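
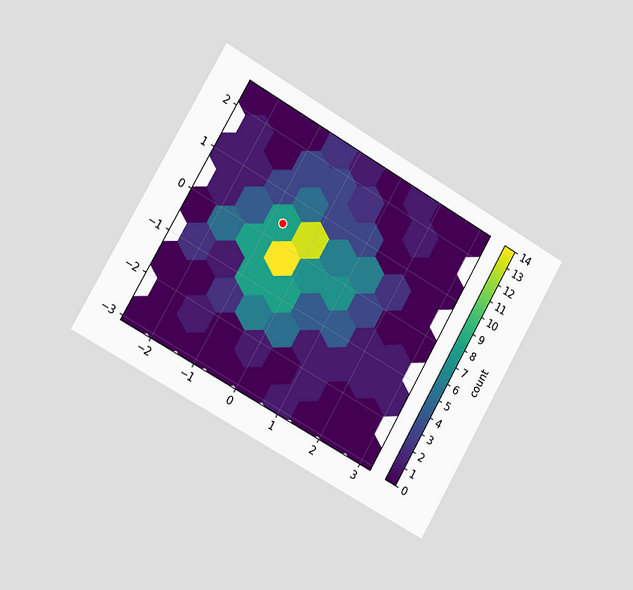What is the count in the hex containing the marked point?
8

The chart is tilted about 30° clockwise and viewed slightly from the left. The marked hex reads 8 on the colorbar.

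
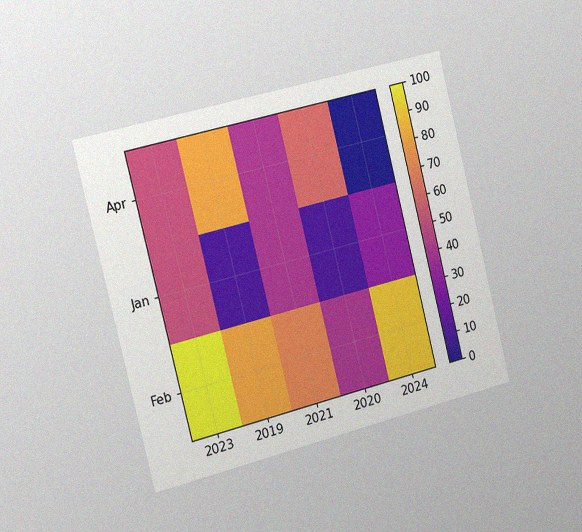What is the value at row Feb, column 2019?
80

The chart is tilted about 14° counter-clockwise and viewed slightly from the left, with some photo noise. Matching cell (Feb, 2019) against the colorbar gives 80.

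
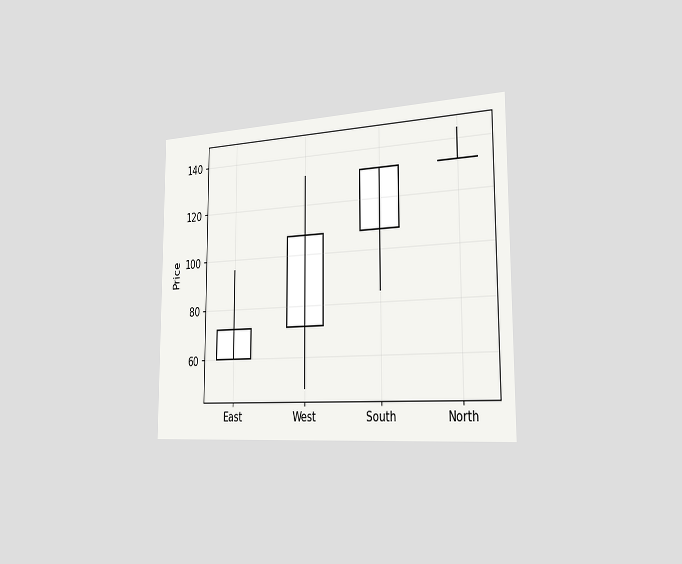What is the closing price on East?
72

The chart is viewed slightly from the right. The East candle closes at 72.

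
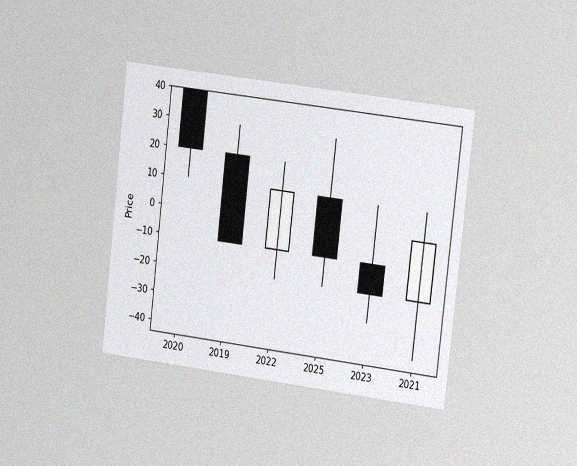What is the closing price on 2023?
The chart is tilted about 7° clockwise and viewed slightly from the right, with some photo noise. The 2023 candle closes at -20.

-20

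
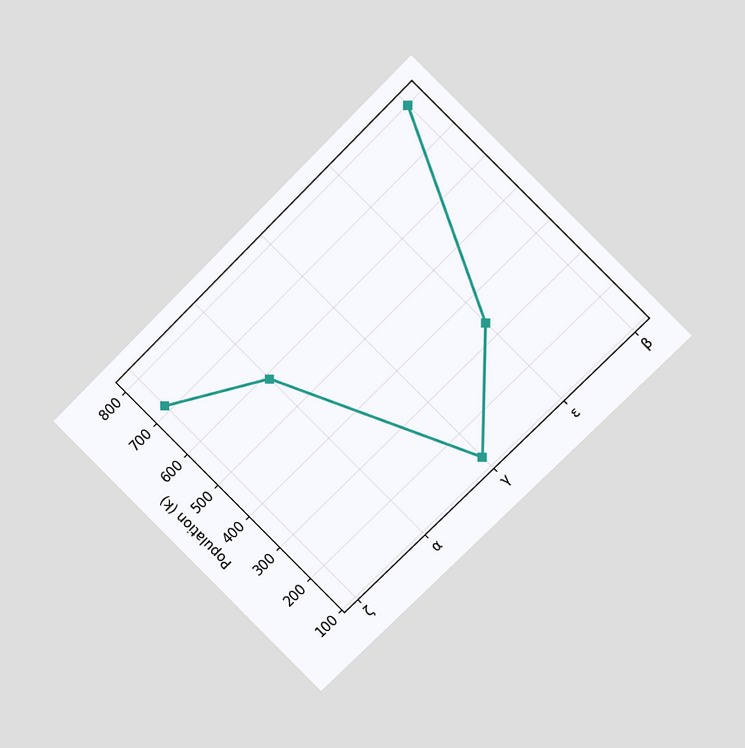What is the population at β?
798k

The chart is tilted about 45° counter-clockwise and viewed at a slight angle. At β, the line is at 798k.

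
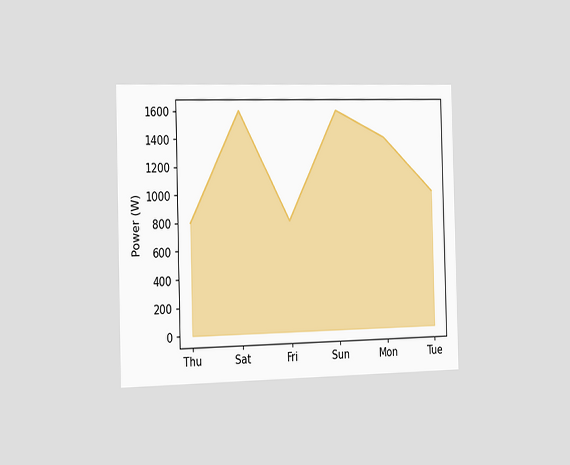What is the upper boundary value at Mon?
1400W

The chart is viewed slightly from the left. At Mon the upper boundary is at 1400W.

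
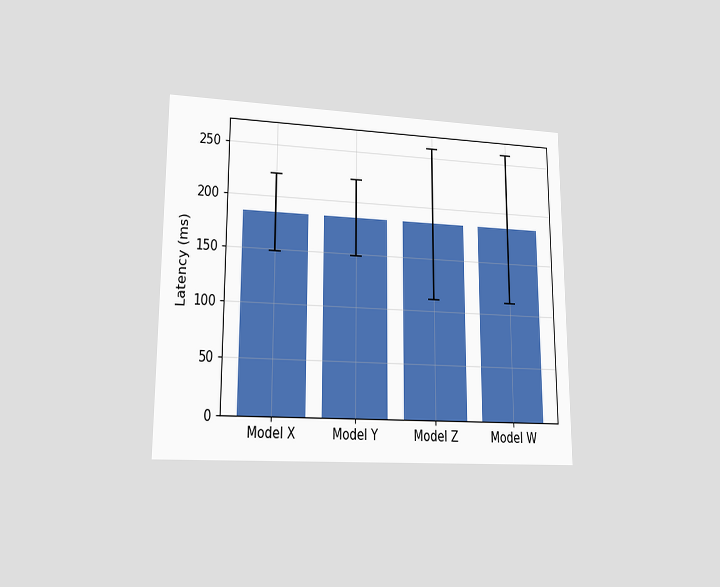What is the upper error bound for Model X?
The chart is viewed at a slight angle. The Model X bar's upper whisker reaches 222ms.

222ms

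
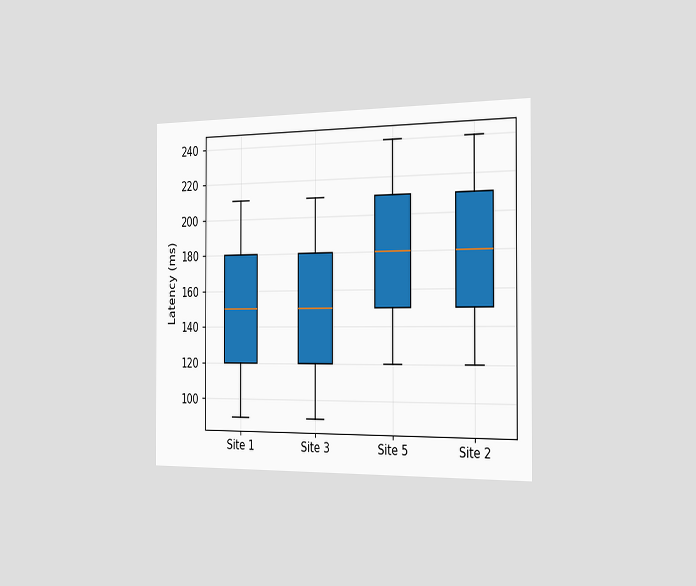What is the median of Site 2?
The chart is viewed slightly from the right. The median line in the Site 2 box sits at 180ms.

180ms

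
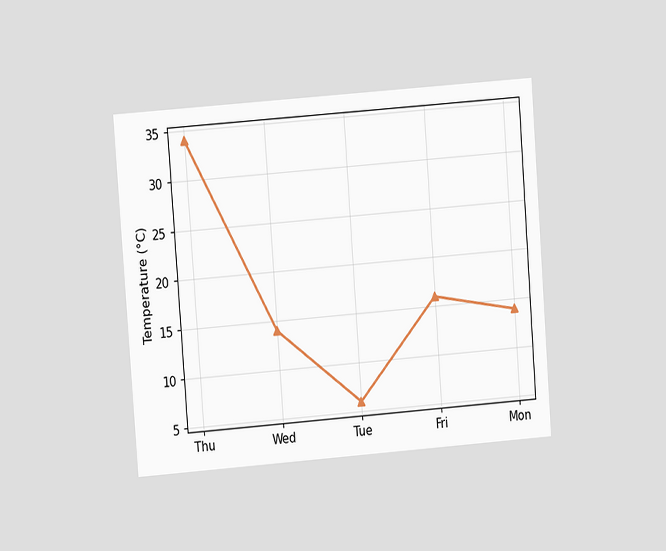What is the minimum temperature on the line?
The chart is tilted about 4° counter-clockwise and viewed at a slight angle. The lowest point is at Tue, and reading across to the y-axis gives 6°C.

6°C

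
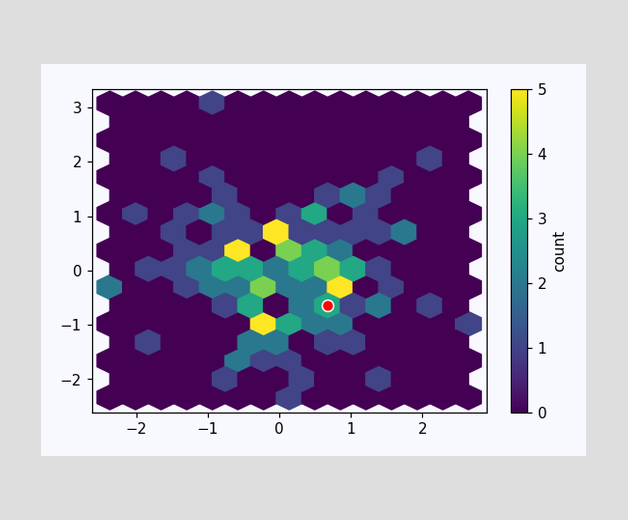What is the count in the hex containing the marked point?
The marked hex reads 3 on the colorbar.

3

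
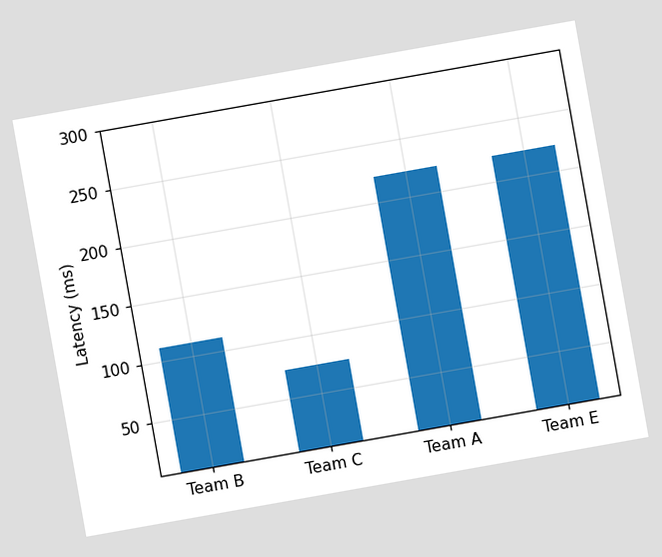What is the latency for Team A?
222ms

The chart is tilted about 10° counter-clockwise. Reading along the chart's y-axis, the Team A bar reaches 222ms.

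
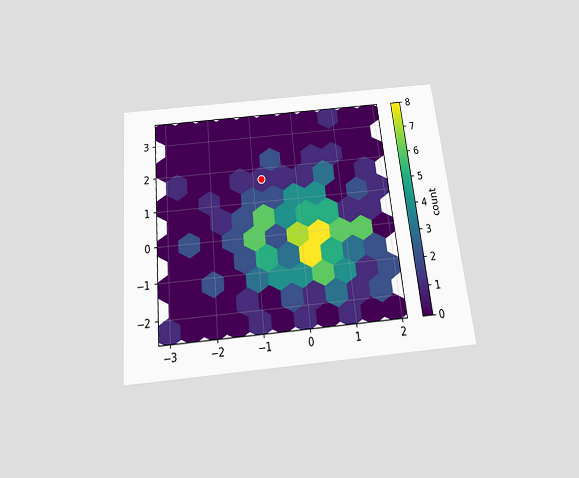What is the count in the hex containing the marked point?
The chart is tilted about 6° counter-clockwise and viewed slightly from below. The marked hex reads 1 on the colorbar.

1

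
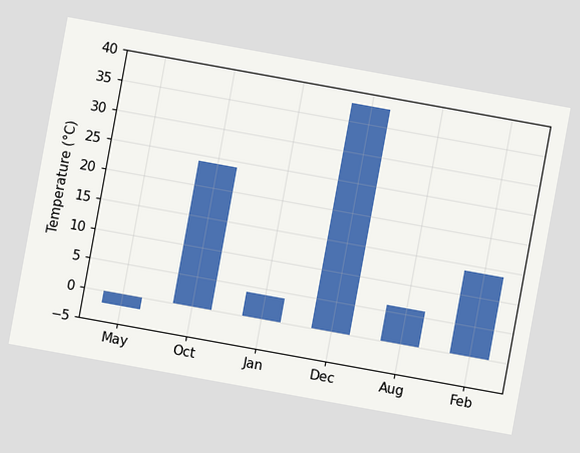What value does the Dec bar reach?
The chart is tilted about 10° clockwise. Reading along the chart's y-axis, the Dec bar reaches 38°C.

38°C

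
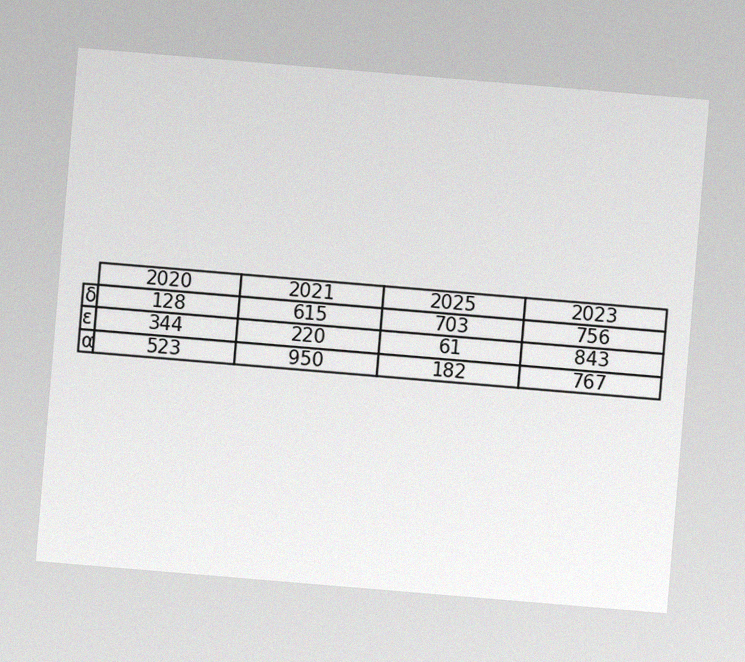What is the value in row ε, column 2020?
The chart is tilted about 5° clockwise, with some photo noise. The (ε, 2020) cell reads 344.

344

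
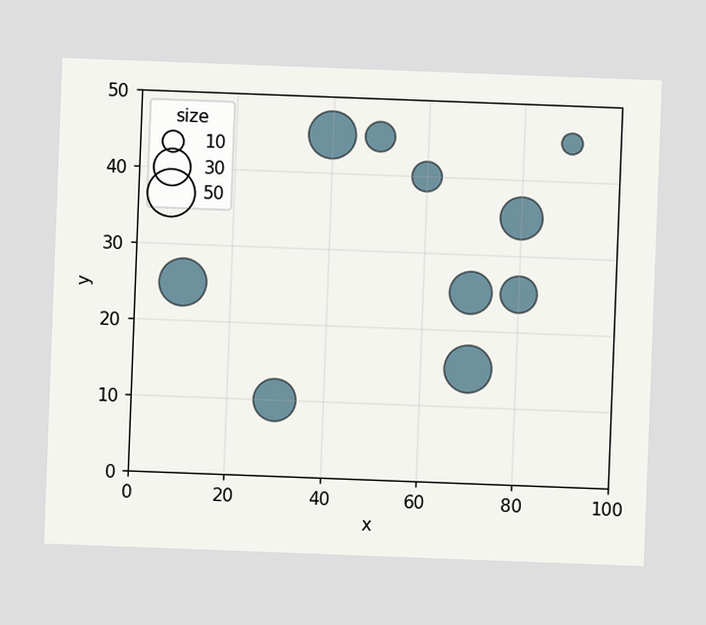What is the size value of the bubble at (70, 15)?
50

The chart is tilted about 2° clockwise. Matching the bubble at (70, 15) against the size legend gives 50.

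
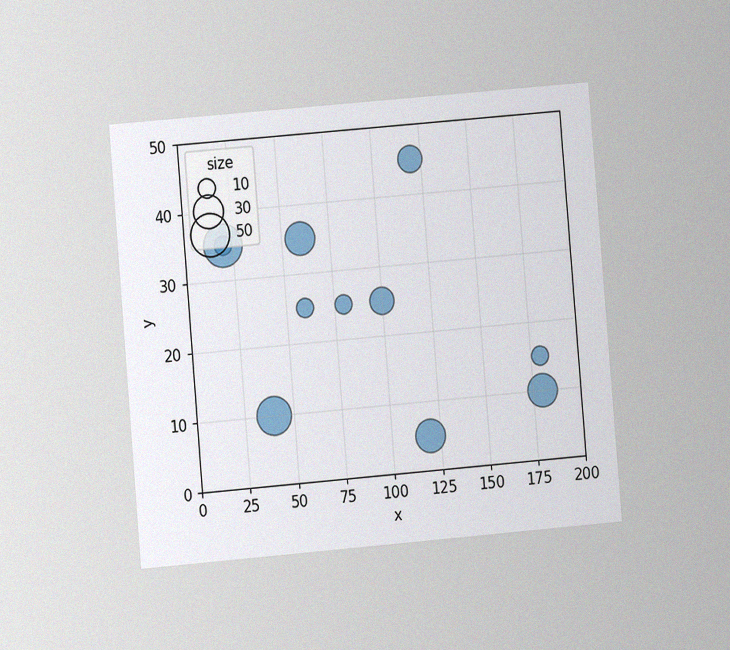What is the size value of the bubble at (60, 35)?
30

The chart is tilted about 5° counter-clockwise and viewed at a slight angle, with some photo noise. Matching the bubble at (60, 35) against the size legend gives 30.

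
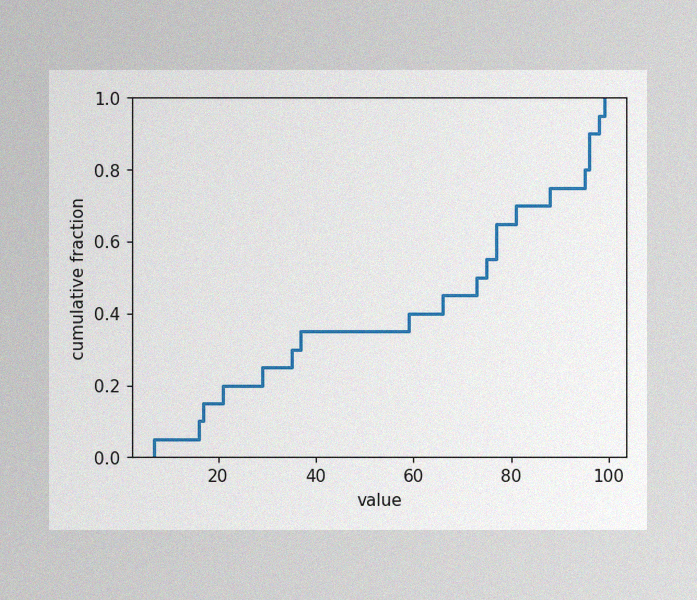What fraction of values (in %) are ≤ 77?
65%

The image has some photo noise and uneven lighting. At x=77 the ECDF step is at 65%.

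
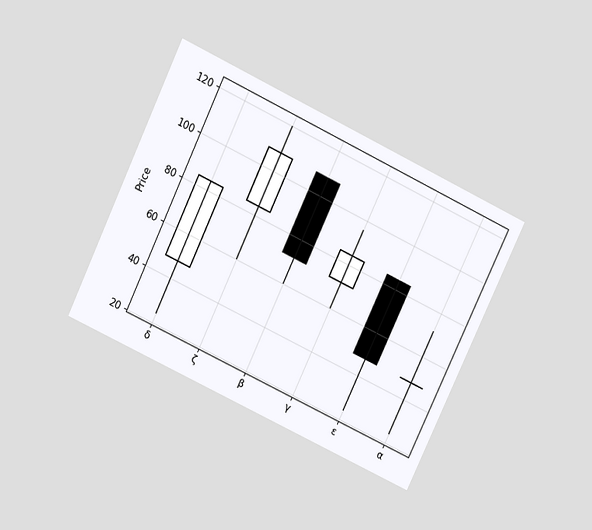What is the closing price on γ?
The chart is tilted about 25° clockwise and viewed slightly from above. The γ candle closes at 84.

84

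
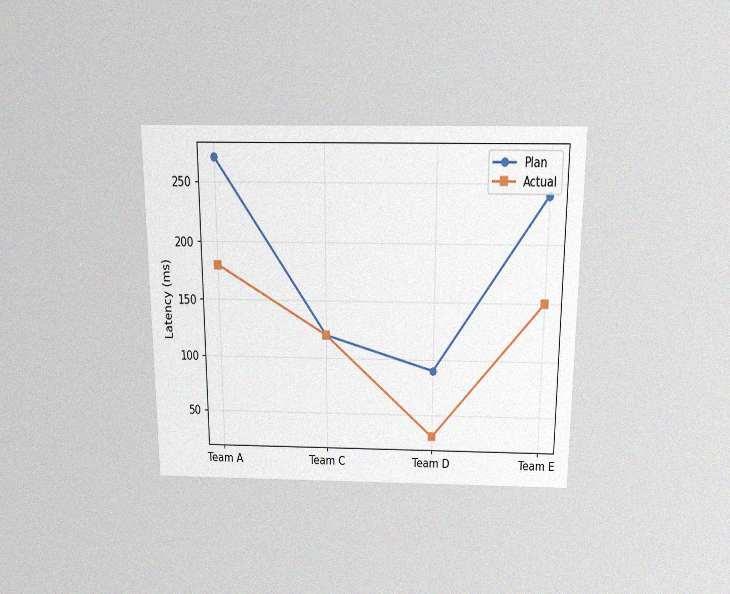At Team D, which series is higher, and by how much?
The chart is viewed slightly from above, with some photo noise. At Team D, Plan sits above the other line by 60ms.

Plan, by 60ms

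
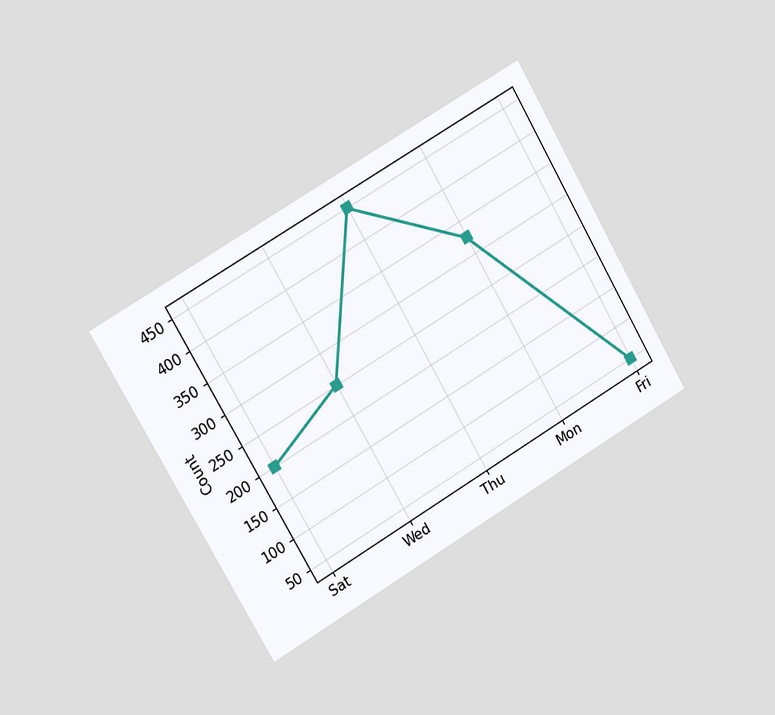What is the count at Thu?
450

The chart is tilted about 30° counter-clockwise and viewed slightly from the left. At Thu, the line is at 450.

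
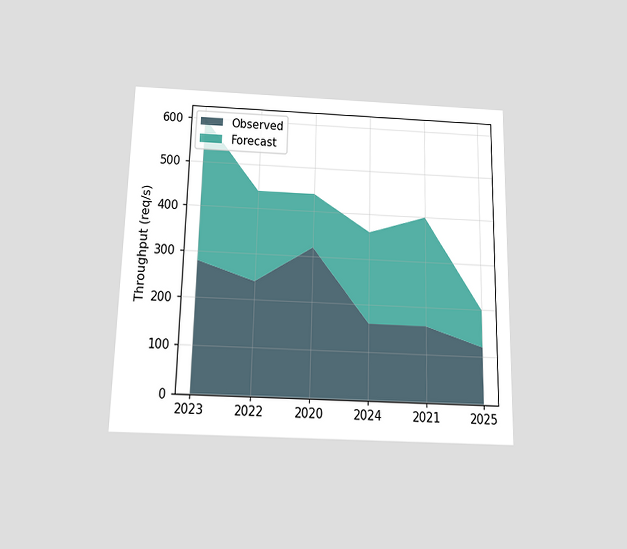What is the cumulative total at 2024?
The chart is viewed slightly from below. The stacked total at 2024 reaches 360req/s.

360req/s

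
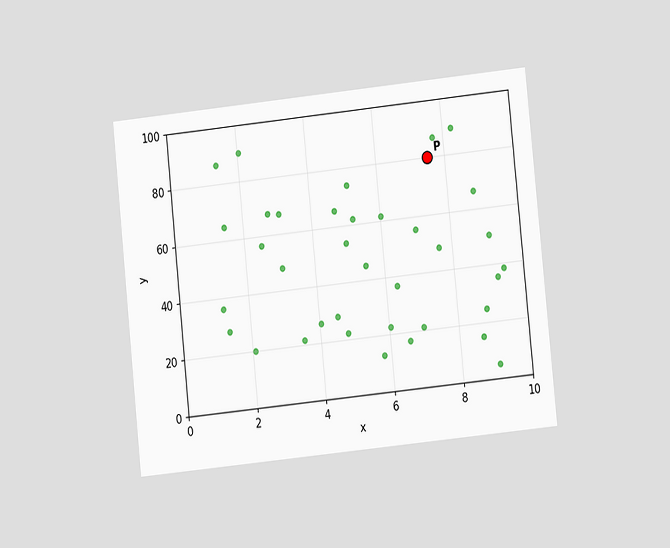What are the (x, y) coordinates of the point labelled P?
The chart is tilted about 6° counter-clockwise and viewed at a slight angle. Following the gridlines from P to each axis, P sits at (7.5, 80).

(7.5, 80)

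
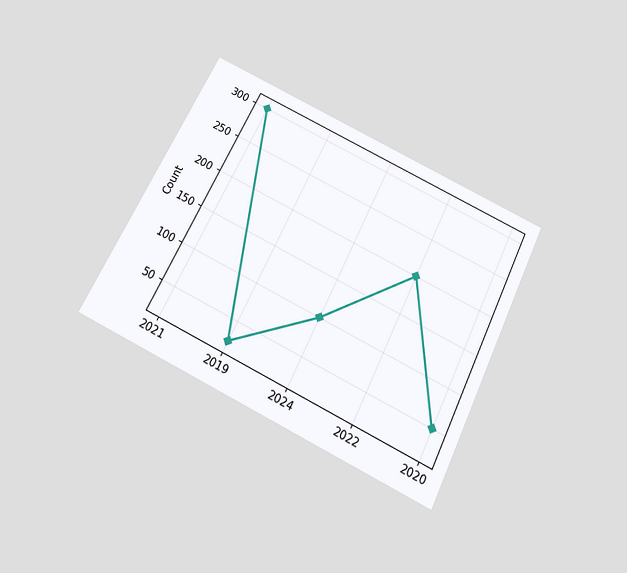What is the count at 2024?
100

The chart is tilted about 26° clockwise and viewed slightly from below. At 2024, the line is at 100.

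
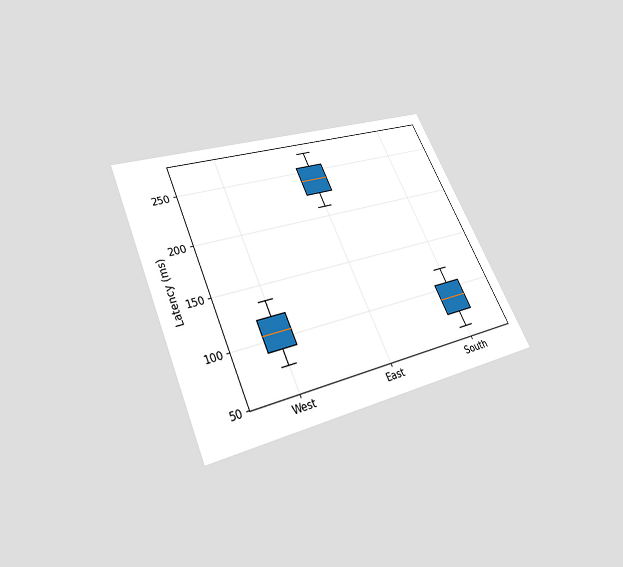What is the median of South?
90ms

The chart is tilted about 24° counter-clockwise and viewed slightly from below. The median line in the South box sits at 90ms.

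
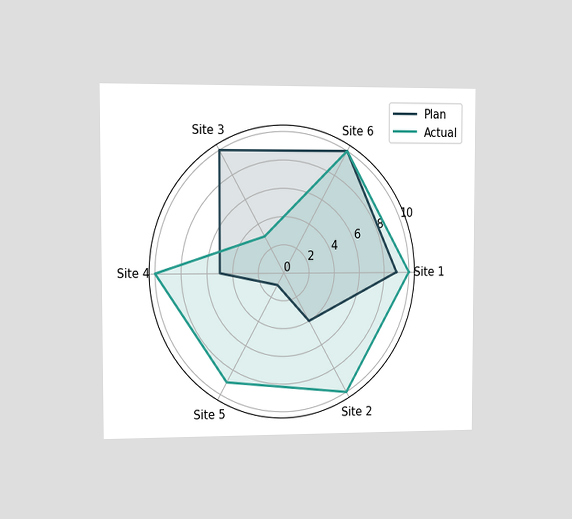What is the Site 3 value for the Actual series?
3

The chart is viewed at a slight angle. On the Site 3 axis, Actual reaches 3.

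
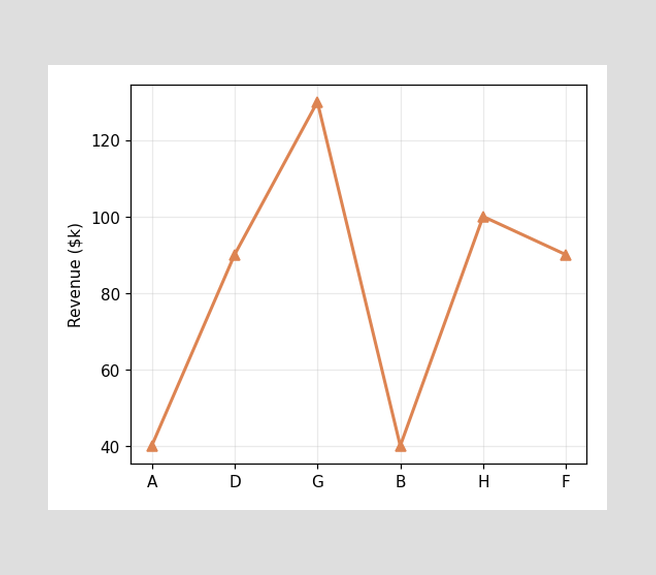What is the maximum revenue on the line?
$130k

The highest point is at G, and reading across to the y-axis gives $130k.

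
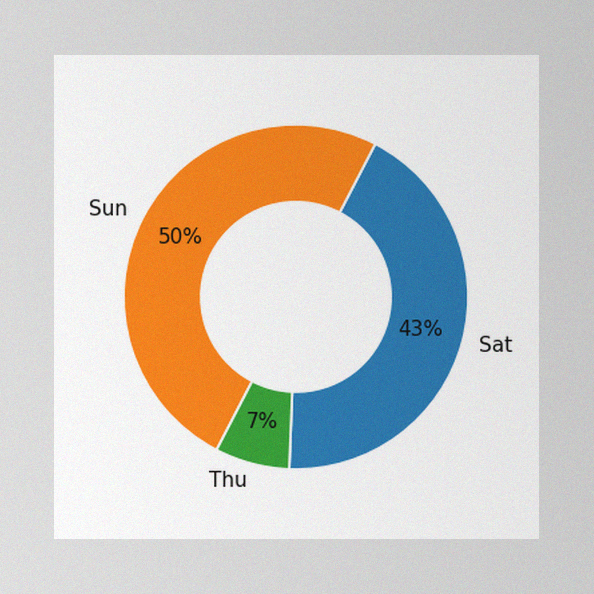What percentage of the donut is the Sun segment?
50%

The image has some photo noise and uneven lighting. The Sun segment takes up 50% of the ring.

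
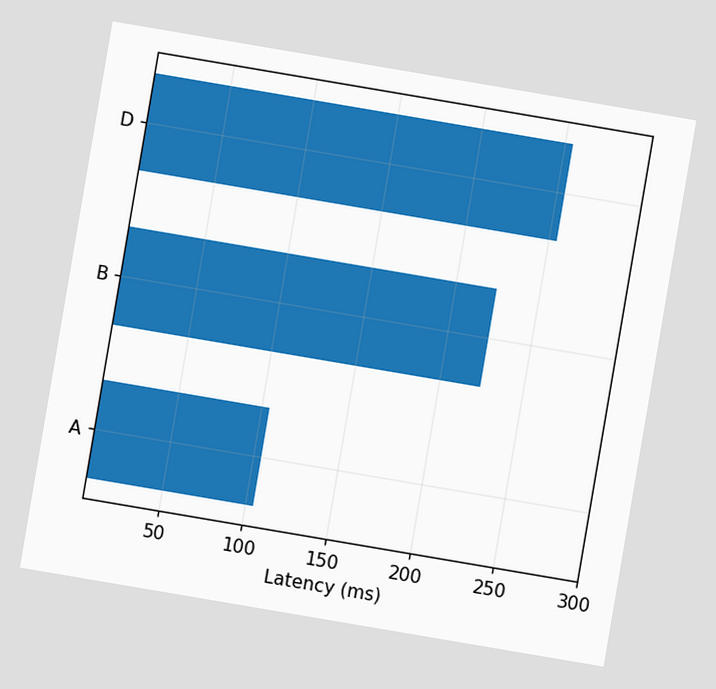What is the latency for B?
225ms

The chart is tilted about 10° clockwise. Reading along the chart's x-axis, the B bar reaches 225ms.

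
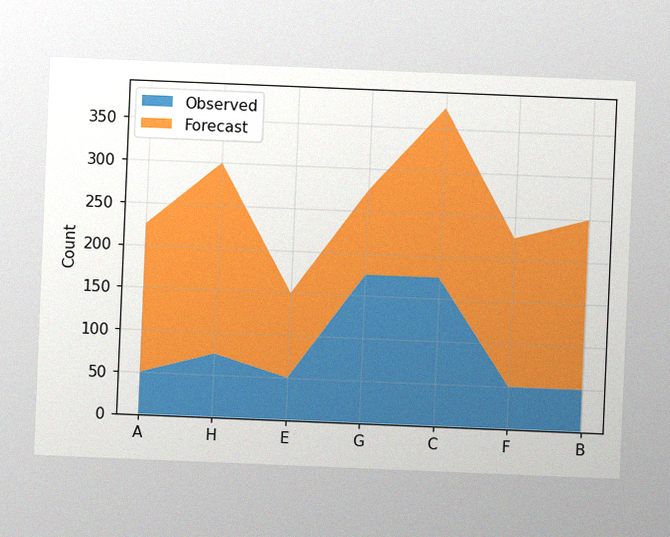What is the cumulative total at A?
225

The chart is tilted about 2° clockwise, with some photo noise. The stacked total at A reaches 225.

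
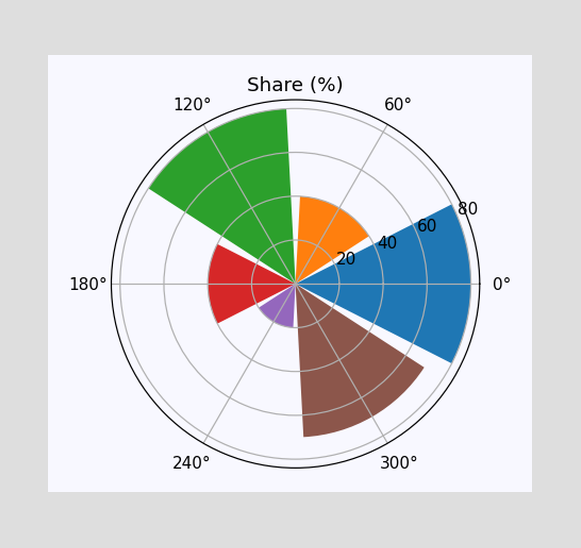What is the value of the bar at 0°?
80%

The bar at 0° reaches 80% on the radial axis.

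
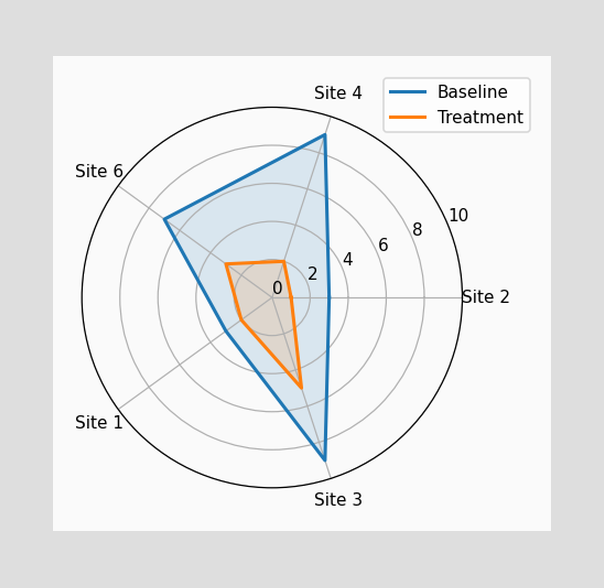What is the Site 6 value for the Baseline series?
On the Site 6 axis, Baseline reaches 7.

7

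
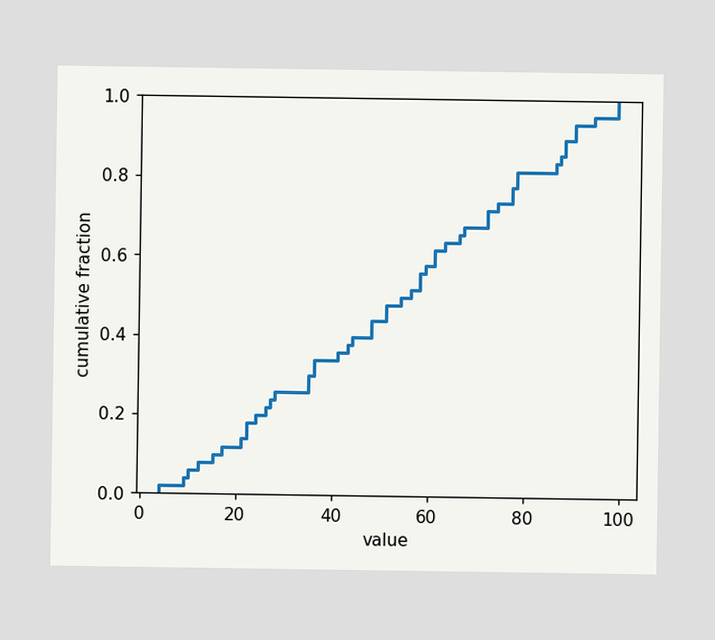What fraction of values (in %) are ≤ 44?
At x=44 the ECDF step is at 40%.

40%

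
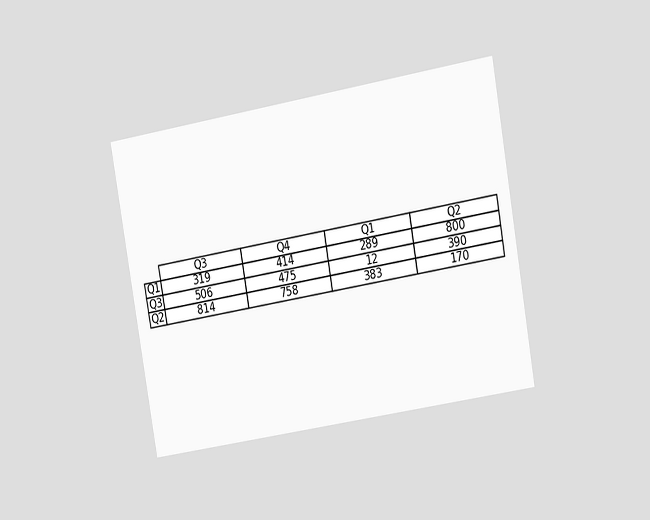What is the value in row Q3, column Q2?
390

The chart is tilted about 10° counter-clockwise and viewed slightly from the right. The (Q3, Q2) cell reads 390.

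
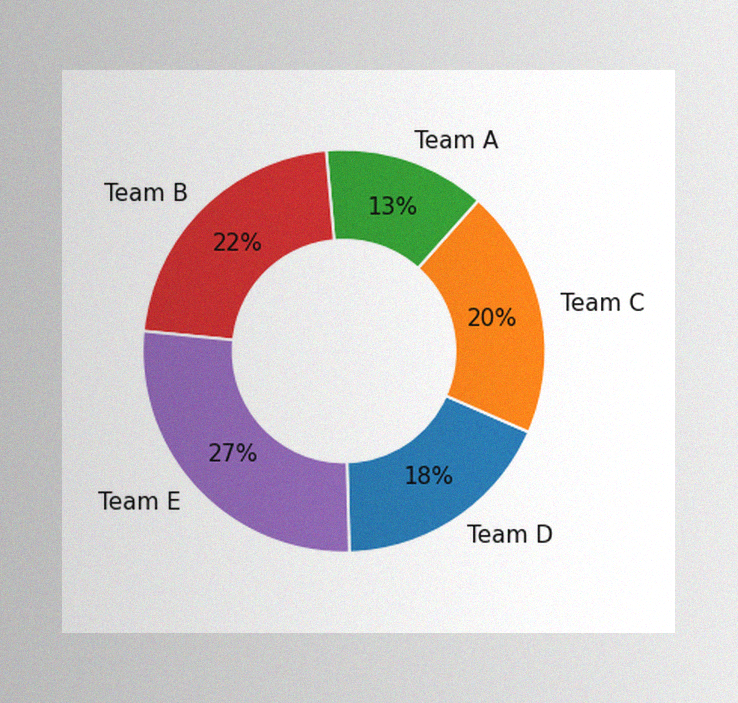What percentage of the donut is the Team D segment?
18%

The image has some photo noise and uneven lighting. The Team D segment takes up 18% of the ring.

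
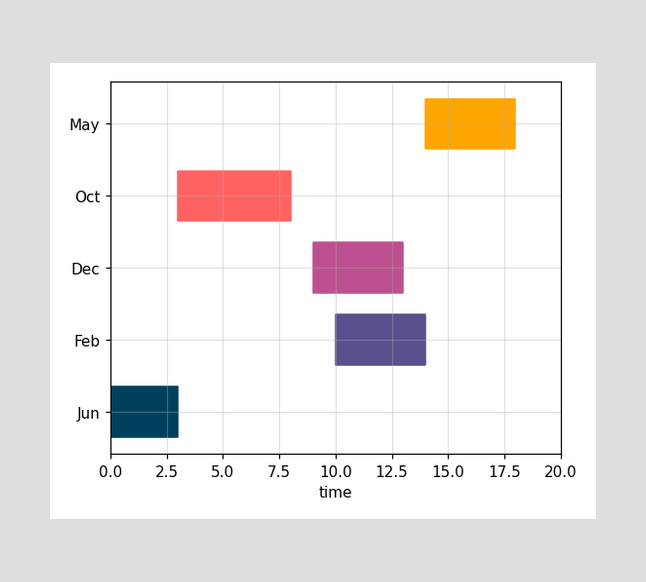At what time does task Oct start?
The Oct bar begins at t=3.

3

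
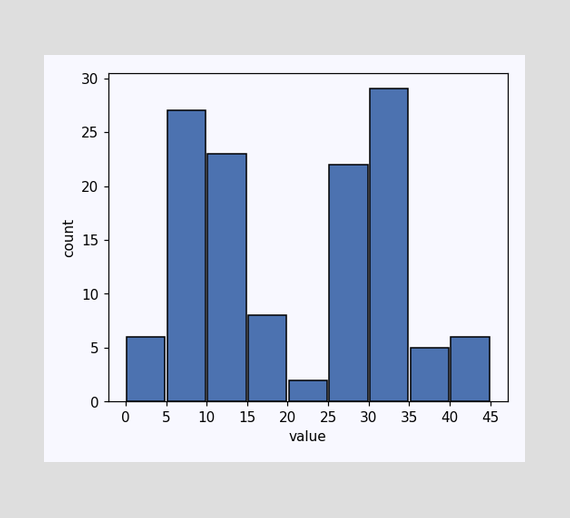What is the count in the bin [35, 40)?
The [35, 40) bin has height 5.

5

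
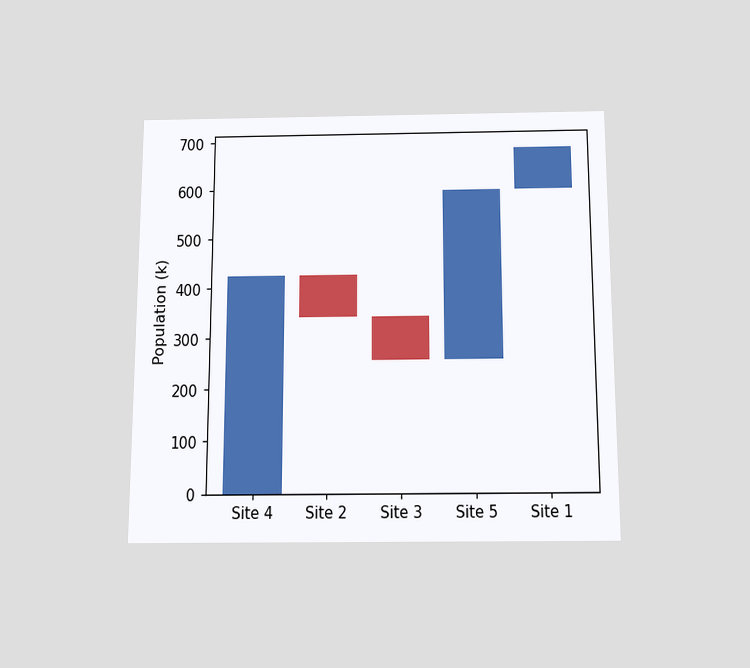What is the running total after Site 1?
The chart is viewed slightly from below. After Site 1 the running total reaches 680k.

680k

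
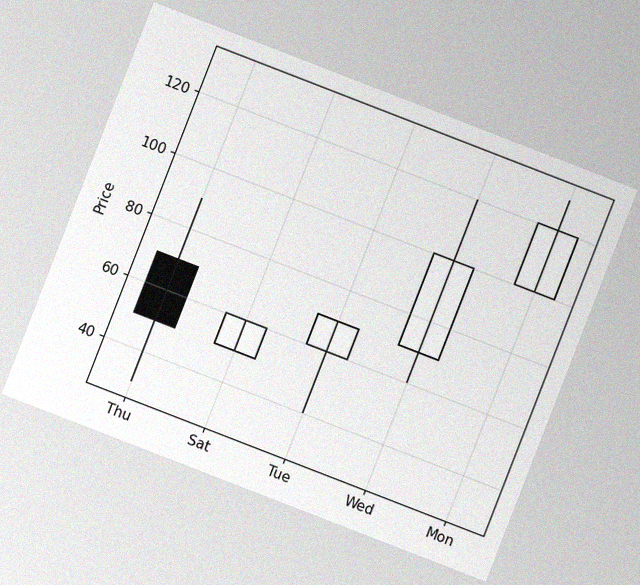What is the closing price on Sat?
The chart is tilted about 21° clockwise, with some photo noise. The Sat candle closes at 60.

60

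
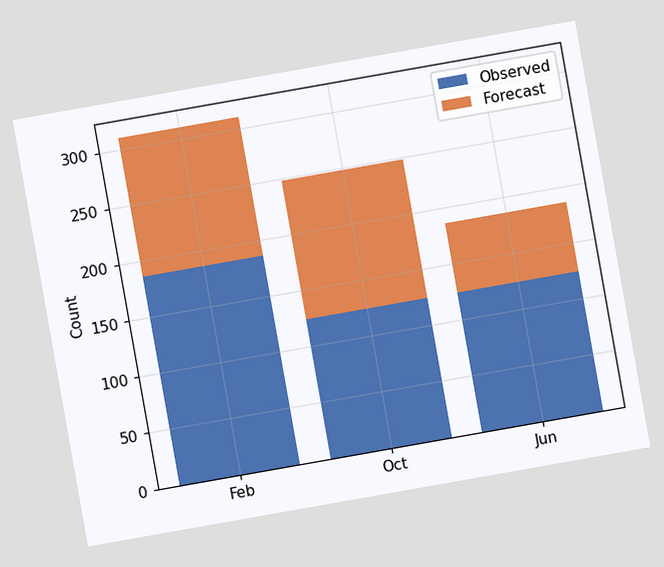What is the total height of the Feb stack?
The chart is tilted about 10° counter-clockwise. The Feb stack's top reaches 310 on the y-axis.

310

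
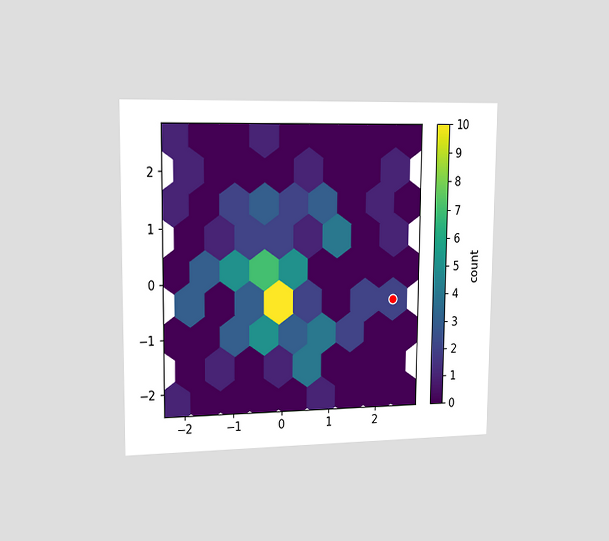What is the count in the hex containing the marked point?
2

The chart is viewed slightly from the left. The marked hex reads 2 on the colorbar.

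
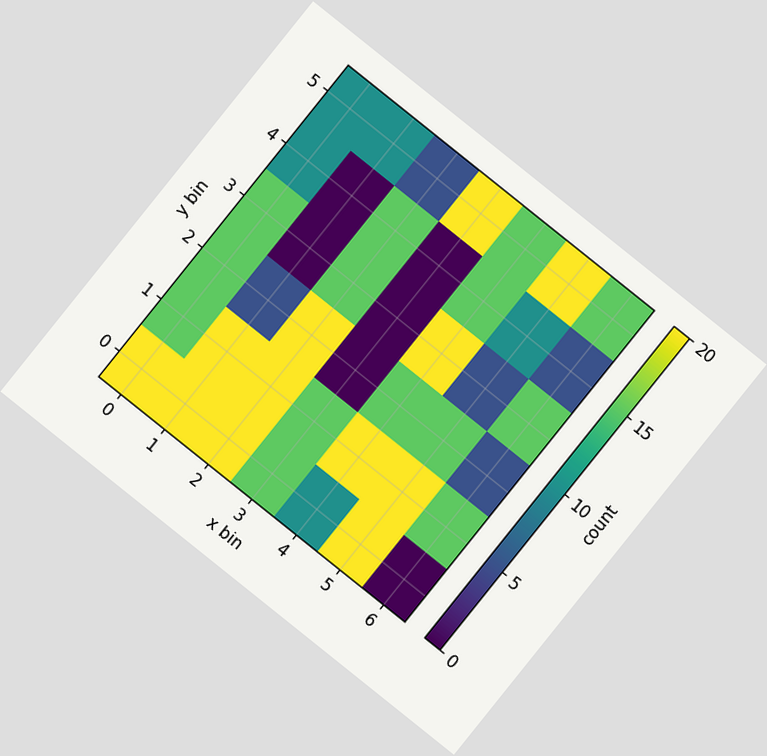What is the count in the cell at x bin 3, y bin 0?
15

The chart is tilted about 39° clockwise. Matching the cell (3, 0) against the colorbar gives 15.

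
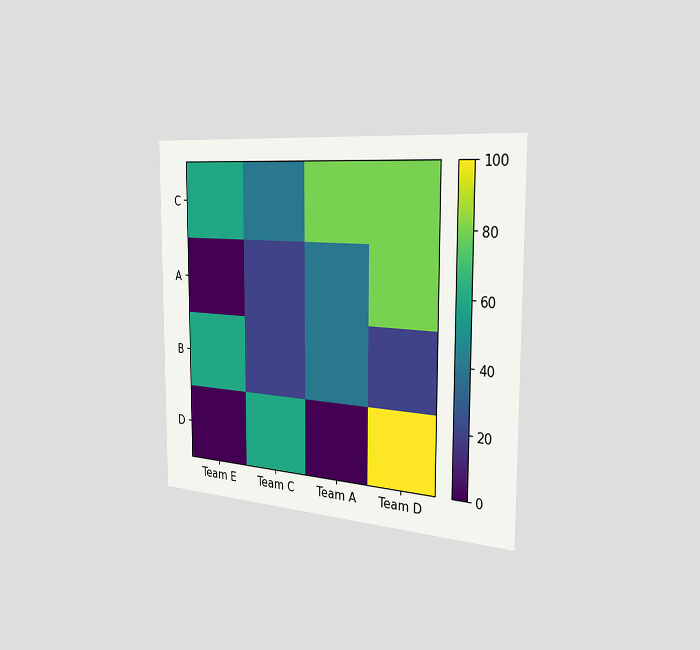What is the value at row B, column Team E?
60

The chart is viewed slightly from the right. Matching cell (B, Team E) against the colorbar gives 60.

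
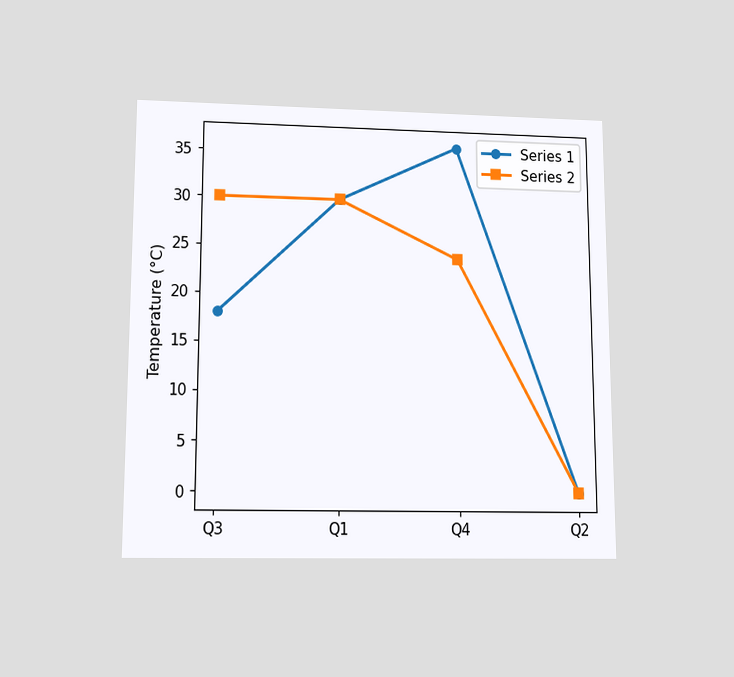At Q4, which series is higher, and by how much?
Series 1, by 12°C

The chart is viewed slightly from below. At Q4, Series 1 sits above the other line by 12°C.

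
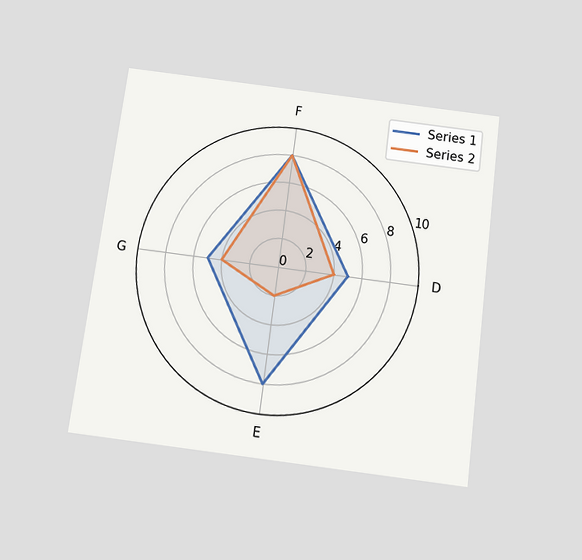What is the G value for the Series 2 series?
The chart is tilted about 7° clockwise and viewed slightly from below. On the G axis, Series 2 reaches 4.

4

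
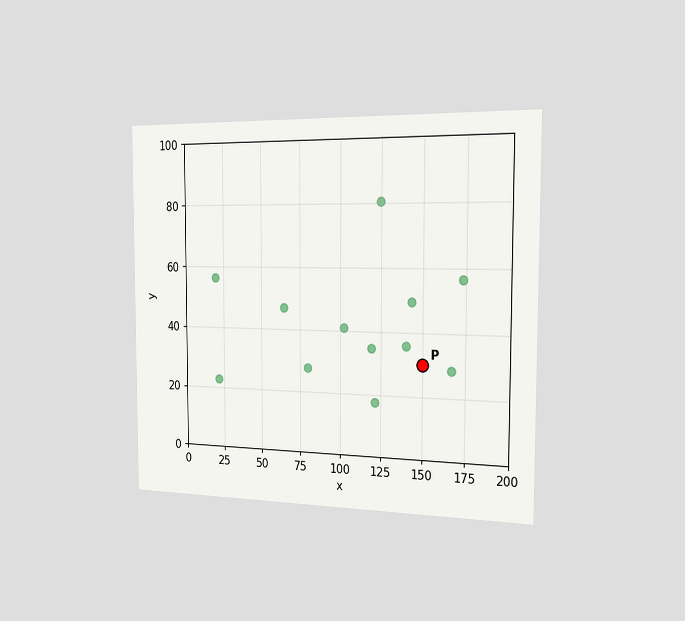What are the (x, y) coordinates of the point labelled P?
The chart is viewed slightly from the right. Following the gridlines from P to each axis, P sits at (150, 30).

(150, 30)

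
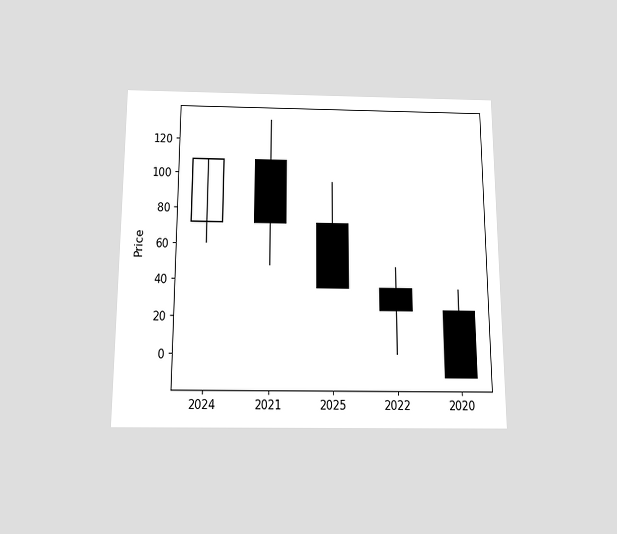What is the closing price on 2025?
The chart is viewed slightly from below. The 2025 candle closes at 36.

36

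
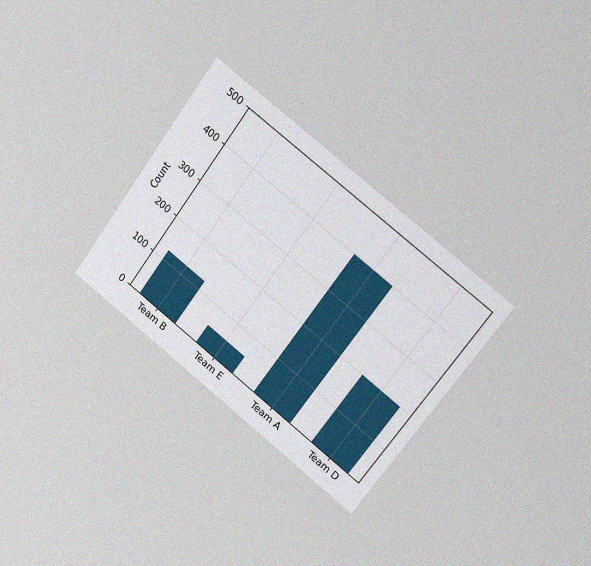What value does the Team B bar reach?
125

The chart is tilted about 36° clockwise and viewed slightly from the right, with some photo noise. Reading along the chart's y-axis, the Team B bar reaches 125.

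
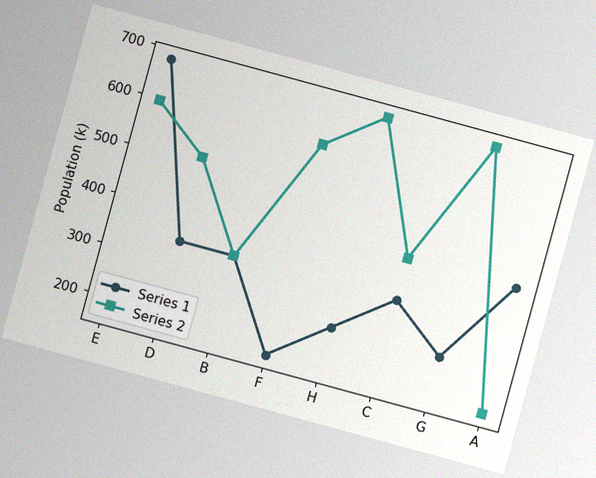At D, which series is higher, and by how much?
The chart is tilted about 15° clockwise, with some photo noise. At D, Series 2 sits above the other line by 170k.

Series 2, by 170k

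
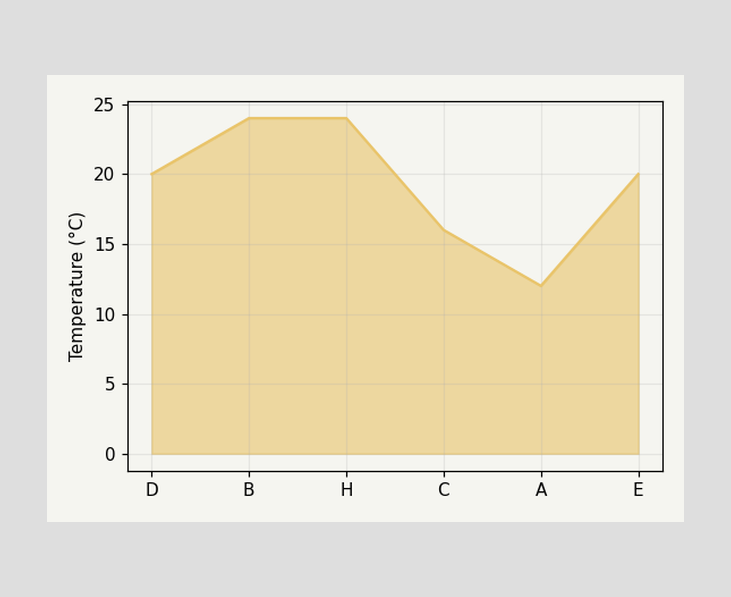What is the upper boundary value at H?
24°C

At H the upper boundary is at 24°C.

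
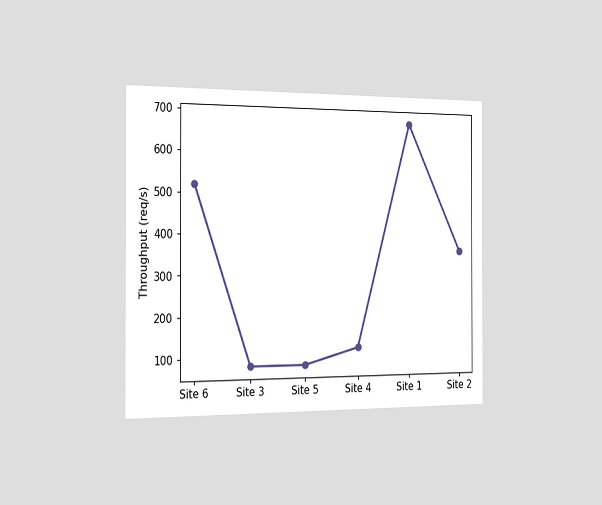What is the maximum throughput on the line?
680req/s

The chart is viewed slightly from the left. The highest point is at Site 1, and reading across to the y-axis gives 680req/s.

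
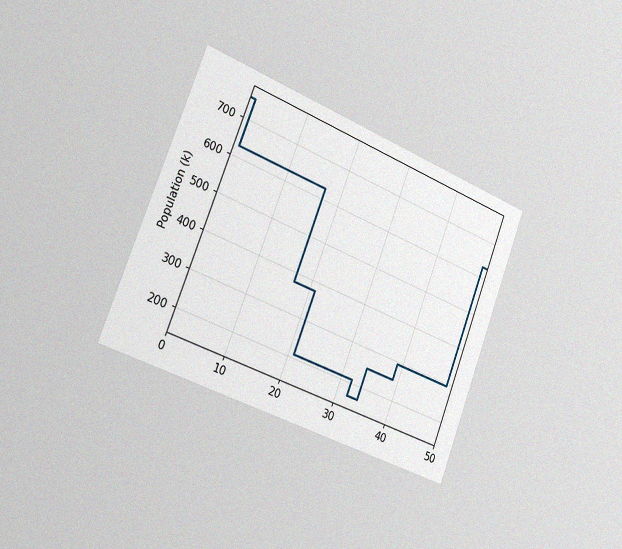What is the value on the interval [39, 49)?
The chart is tilted about 21° clockwise and viewed slightly from the left, with some photo noise. On [39, 49) the step sits at 294k.

294k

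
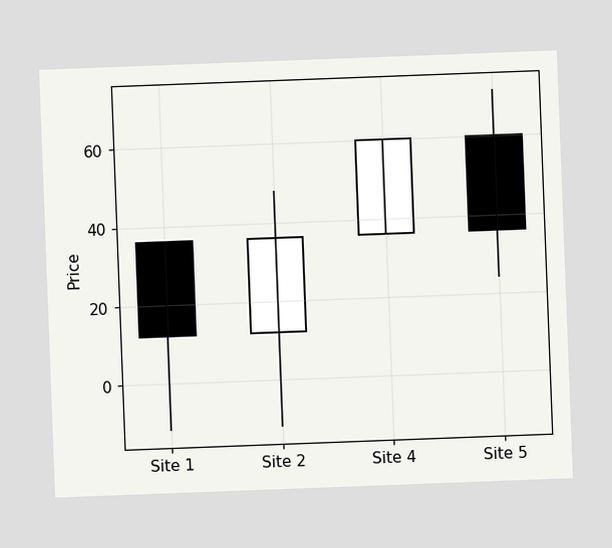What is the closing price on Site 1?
12

The chart is tilted about 2° counter-clockwise. The Site 1 candle closes at 12.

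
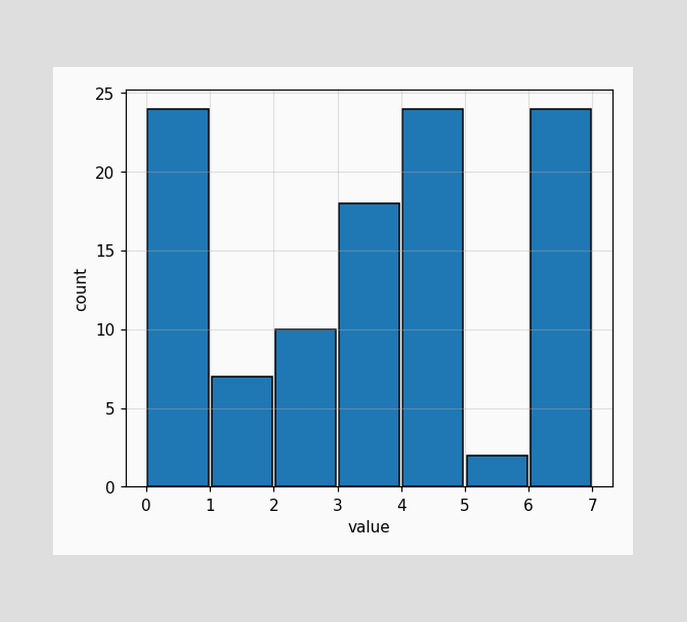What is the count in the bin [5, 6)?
The [5, 6) bin has height 2.

2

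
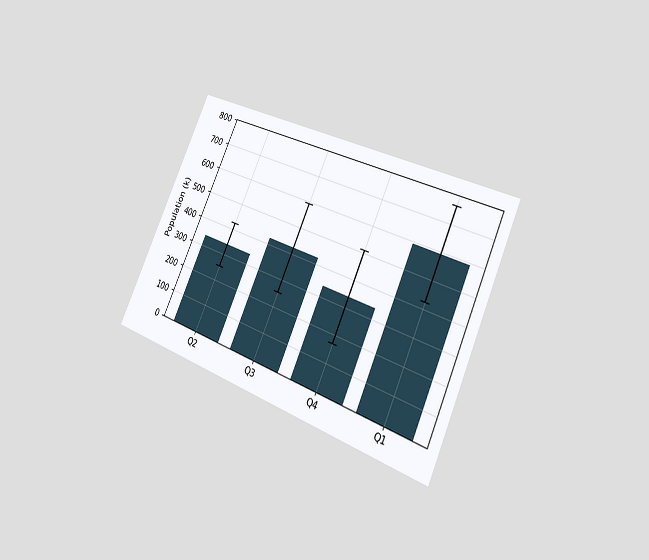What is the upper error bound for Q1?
765k

The chart is tilted about 24° clockwise and viewed slightly from the right. The Q1 bar's upper whisker reaches 765k.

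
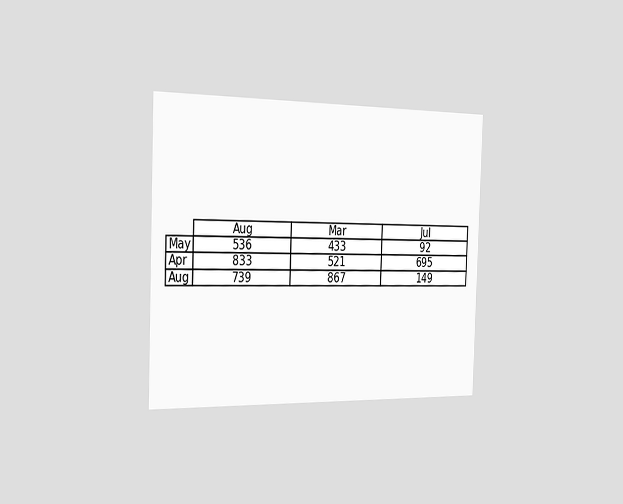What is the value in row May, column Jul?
92

The chart is tilted about 2° clockwise and viewed slightly from the left. The (May, Jul) cell reads 92.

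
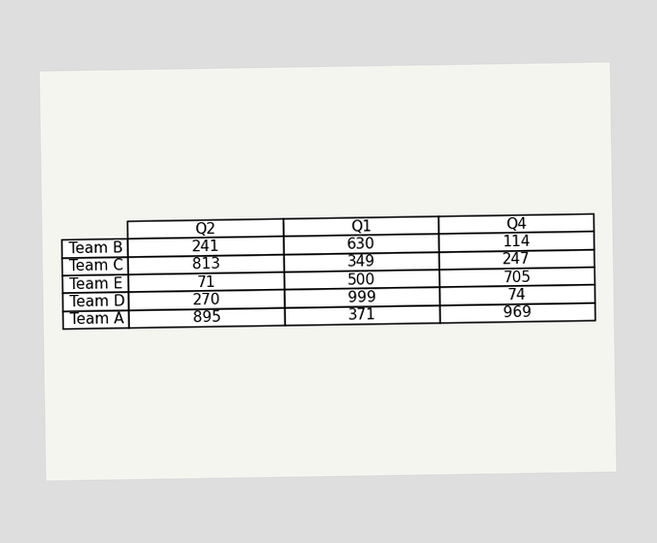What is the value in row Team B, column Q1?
630

The (Team B, Q1) cell reads 630.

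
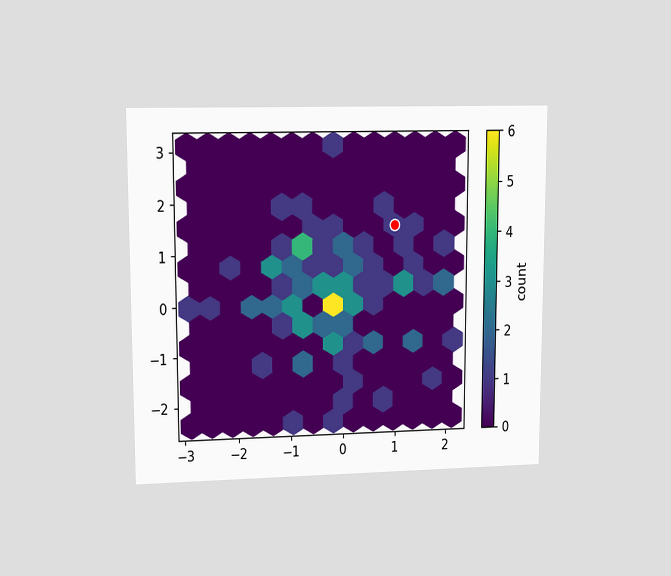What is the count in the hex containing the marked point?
The chart is viewed at a slight angle. The marked hex reads 1 on the colorbar.

1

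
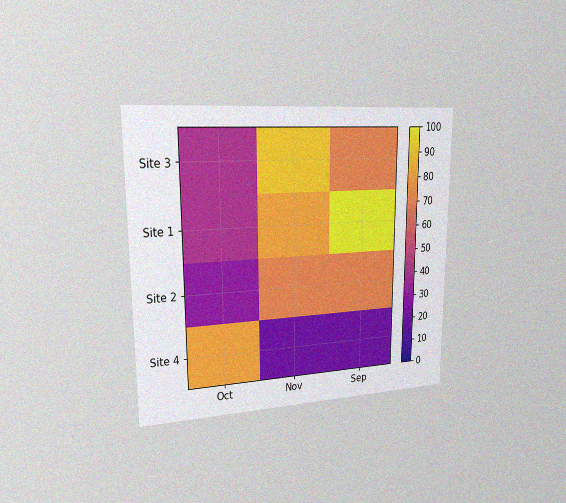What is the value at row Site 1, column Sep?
100

The chart is viewed slightly from the left, with some photo noise. Matching cell (Site 1, Sep) against the colorbar gives 100.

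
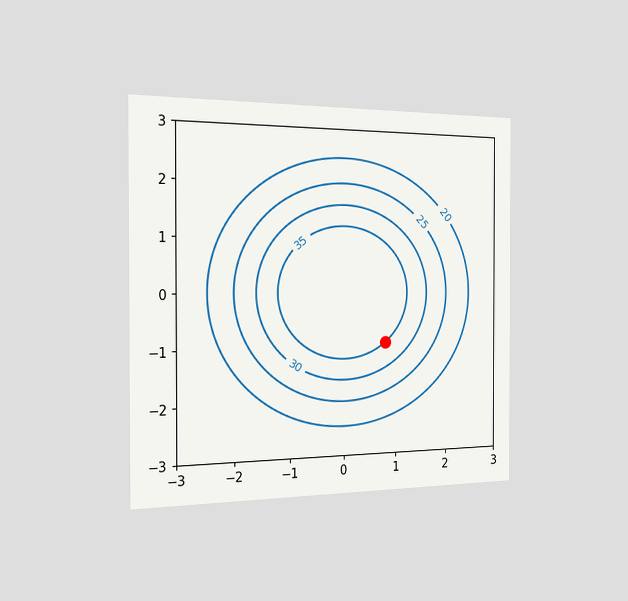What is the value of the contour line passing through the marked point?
35

The chart is viewed slightly from the left. The marked point sits on the contour labelled 35.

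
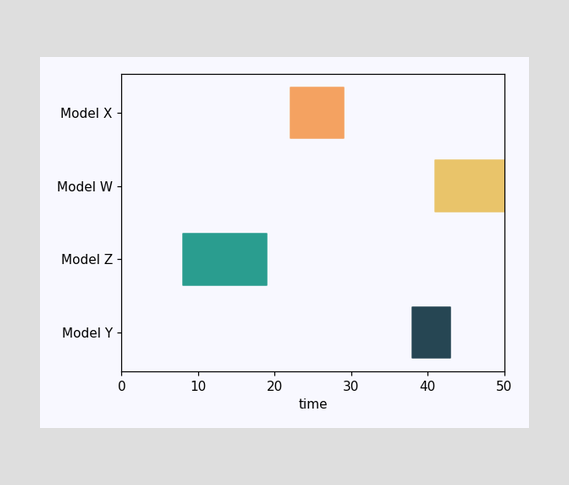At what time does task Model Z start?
8

The Model Z bar begins at t=8.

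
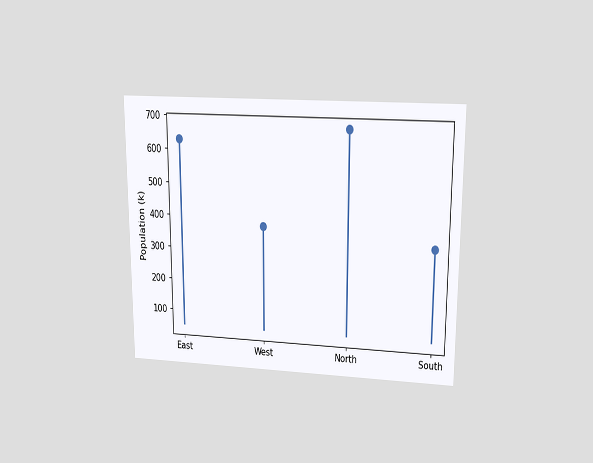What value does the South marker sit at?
The chart is viewed at a slight angle. The South marker sits at 336k.

336k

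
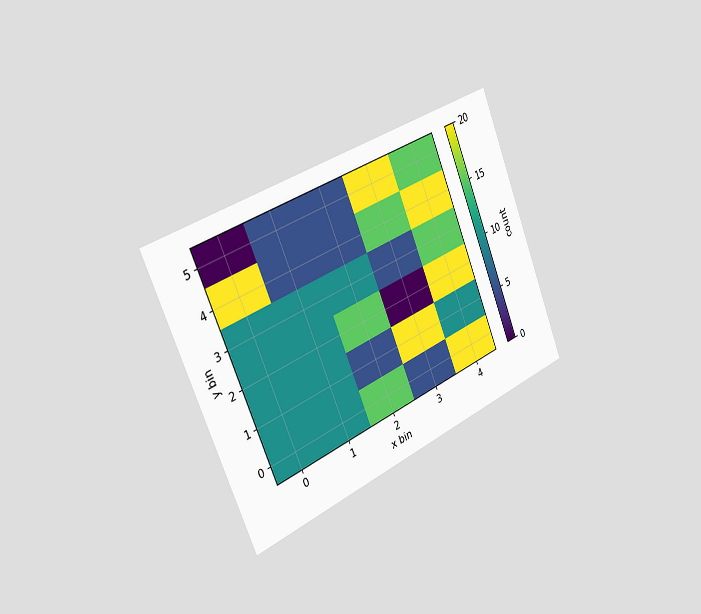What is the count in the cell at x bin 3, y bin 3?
The chart is tilted about 22° counter-clockwise and viewed slightly from the left. Matching the cell (3, 3) against the colorbar gives 5.

5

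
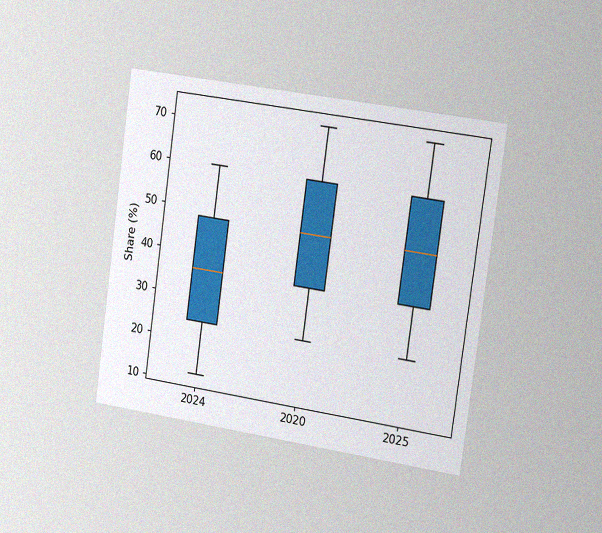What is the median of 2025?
The chart is tilted about 8° clockwise and viewed slightly from the right, with some photo noise. The median line in the 2025 box sits at 48%.

48%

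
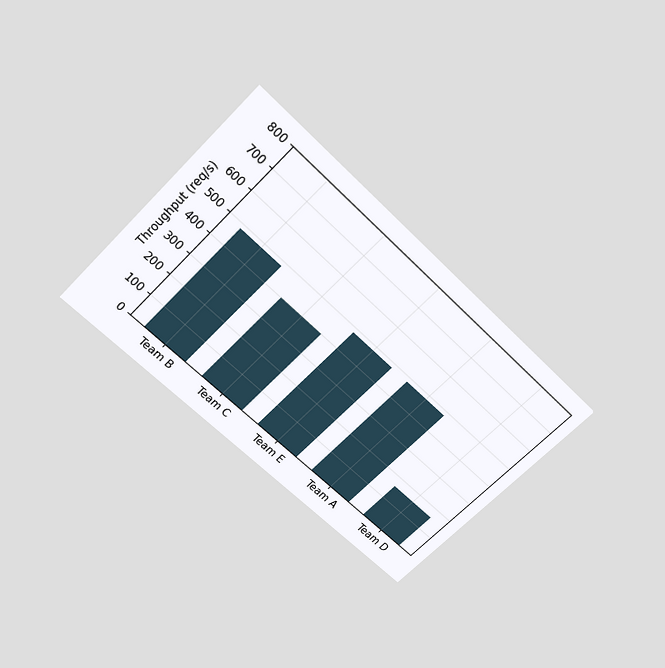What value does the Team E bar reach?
480req/s

The chart is tilted about 45° clockwise and viewed slightly from above. Reading along the chart's y-axis, the Team E bar reaches 480req/s.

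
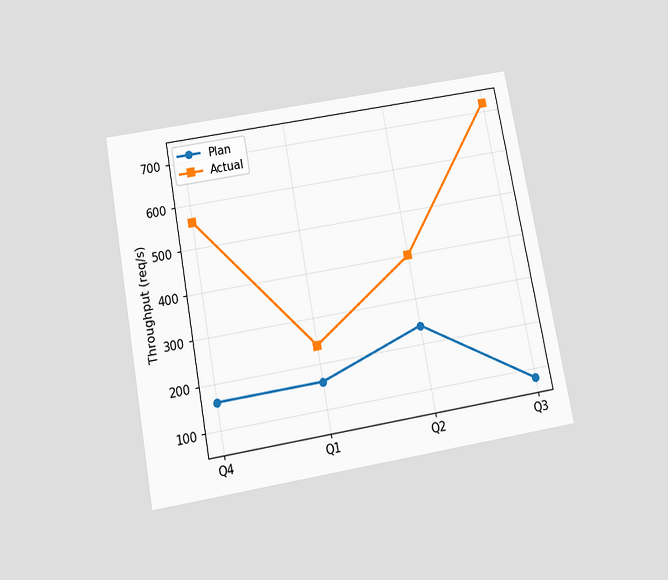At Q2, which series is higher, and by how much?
Actual, by 160req/s

The chart is tilted about 10° counter-clockwise and viewed slightly from below. At Q2, Actual sits above the other line by 160req/s.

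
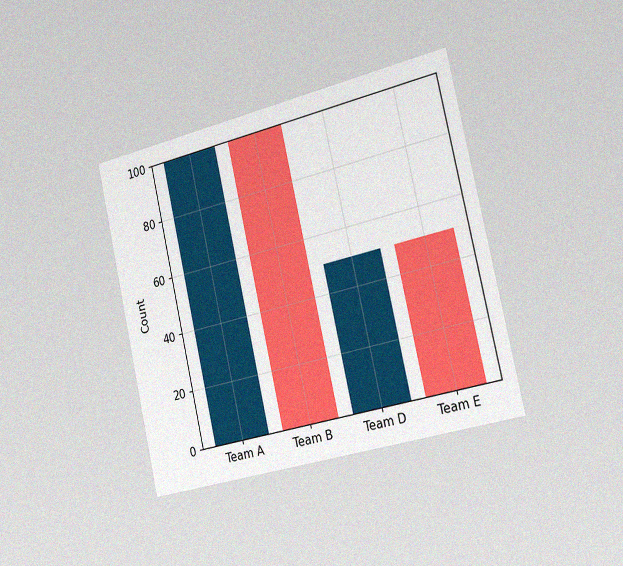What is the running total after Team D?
50

The chart is tilted about 13° counter-clockwise and viewed slightly from the right, with some photo noise. After Team D the running total reaches 50.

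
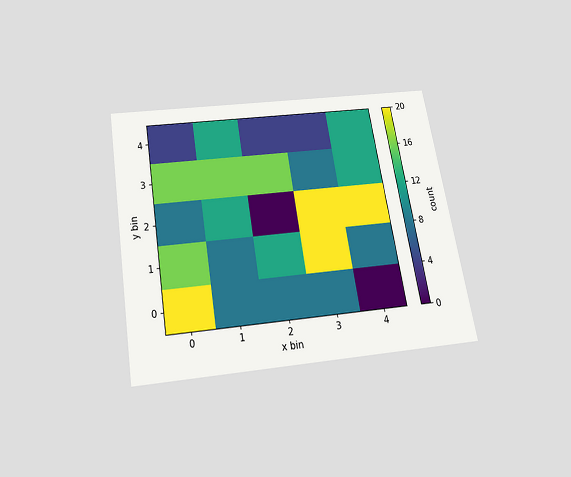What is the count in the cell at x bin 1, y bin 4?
12

The chart is tilted about 9° counter-clockwise and viewed slightly from below. Matching the cell (1, 4) against the colorbar gives 12.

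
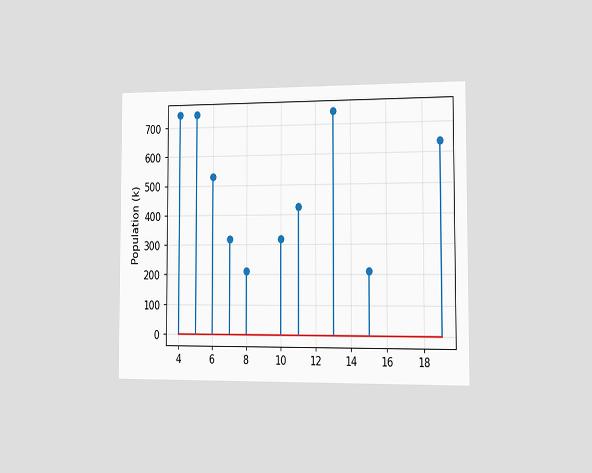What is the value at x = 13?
742k

The chart is viewed slightly from the right. The stem at x=13 reaches 742k.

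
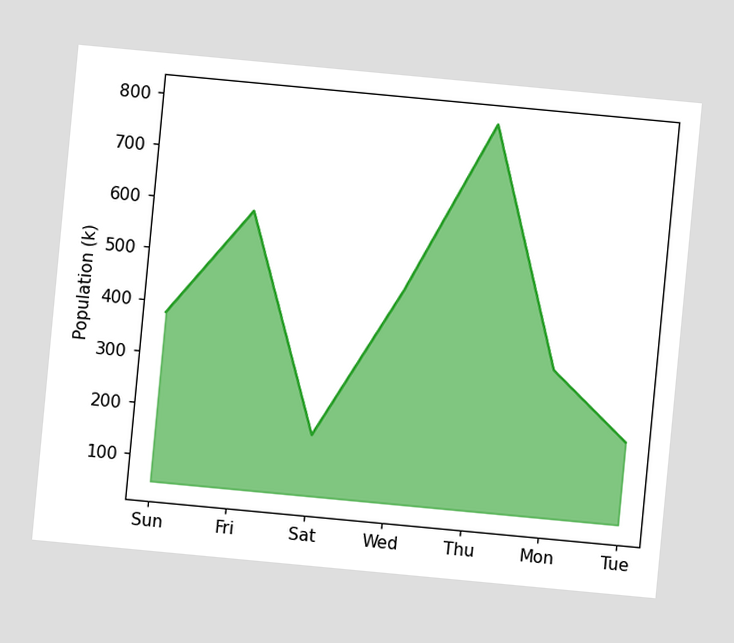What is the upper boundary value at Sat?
The chart is tilted about 5° clockwise. At Sat the upper boundary is at 168k.

168k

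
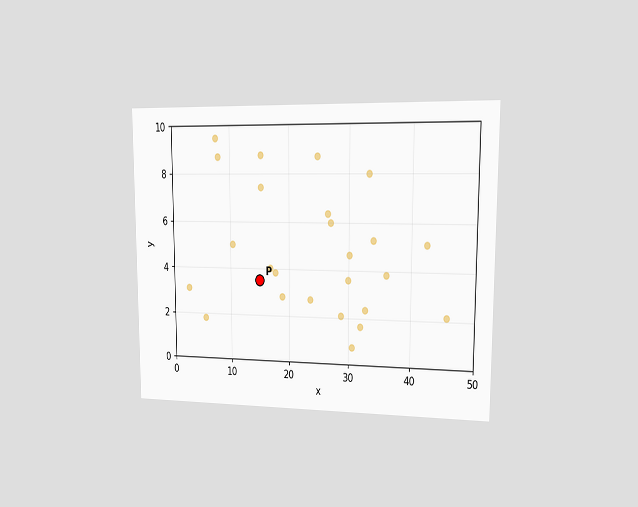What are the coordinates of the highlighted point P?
The chart is viewed slightly from the right. Following the gridlines from P to each axis, P sits at (15, 3.5).

(15, 3.5)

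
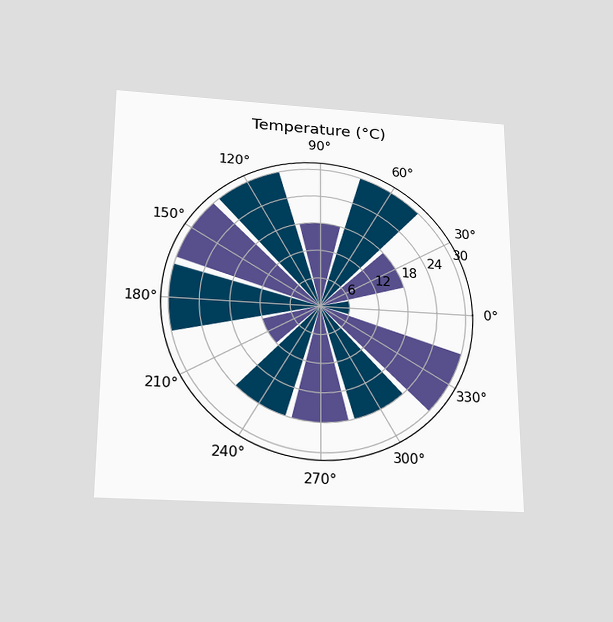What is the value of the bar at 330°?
The chart is viewed slightly from below. The bar at 330° reaches 30°C on the radial axis.

30°C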